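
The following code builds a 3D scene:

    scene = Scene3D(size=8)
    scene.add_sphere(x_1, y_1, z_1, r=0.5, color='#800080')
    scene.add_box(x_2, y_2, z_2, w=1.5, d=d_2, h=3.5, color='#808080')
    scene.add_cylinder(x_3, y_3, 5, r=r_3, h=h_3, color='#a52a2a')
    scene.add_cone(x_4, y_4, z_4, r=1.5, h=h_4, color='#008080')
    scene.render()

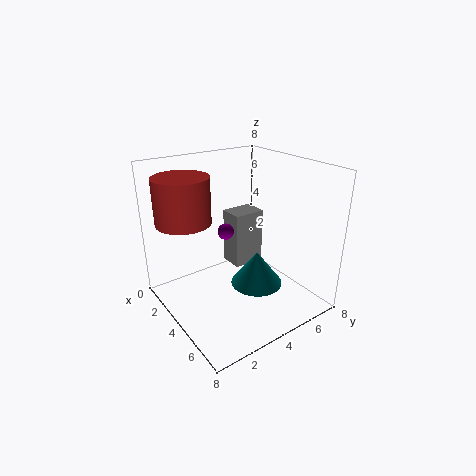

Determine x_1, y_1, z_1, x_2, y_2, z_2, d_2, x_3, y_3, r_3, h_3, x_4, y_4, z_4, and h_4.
x_1 = 2
y_1 = 4.5
z_1 = 3.5
x_2 = 1
y_2 = 5
z_2 = 1
d_2 = 2
x_3 = 2.5
y_3 = 1.5
r_3 = 1.5
h_3 = 2.5
x_4 = 4.5
y_4 = 5
z_4 = 1
h_4 = 2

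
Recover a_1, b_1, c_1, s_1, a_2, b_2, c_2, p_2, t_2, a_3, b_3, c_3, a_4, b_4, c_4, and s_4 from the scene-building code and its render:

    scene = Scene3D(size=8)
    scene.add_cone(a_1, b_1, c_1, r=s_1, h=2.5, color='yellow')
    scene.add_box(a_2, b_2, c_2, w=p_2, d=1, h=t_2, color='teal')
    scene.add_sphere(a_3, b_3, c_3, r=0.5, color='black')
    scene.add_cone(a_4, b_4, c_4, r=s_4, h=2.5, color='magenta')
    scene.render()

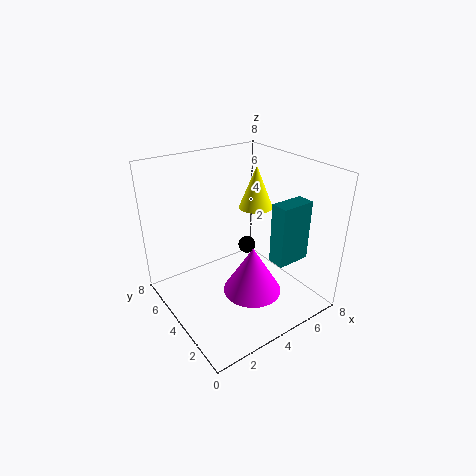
a_1 = 6
b_1 = 5
c_1 = 5
s_1 = 1
a_2 = 5.5
b_2 = 2
c_2 = 2.5
p_2 = 2
t_2 = 3.5
a_3 = 5
b_3 = 4.5
c_3 = 3
a_4 = 3.5
b_4 = 2
c_4 = 2
s_4 = 1.5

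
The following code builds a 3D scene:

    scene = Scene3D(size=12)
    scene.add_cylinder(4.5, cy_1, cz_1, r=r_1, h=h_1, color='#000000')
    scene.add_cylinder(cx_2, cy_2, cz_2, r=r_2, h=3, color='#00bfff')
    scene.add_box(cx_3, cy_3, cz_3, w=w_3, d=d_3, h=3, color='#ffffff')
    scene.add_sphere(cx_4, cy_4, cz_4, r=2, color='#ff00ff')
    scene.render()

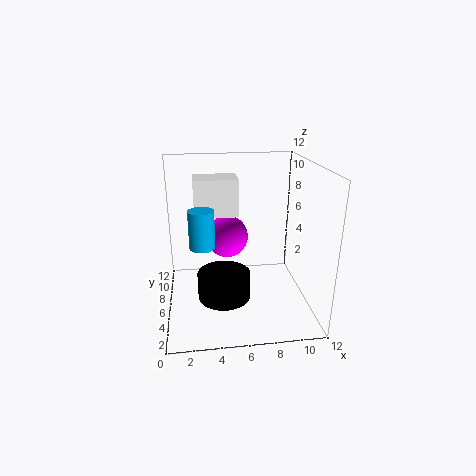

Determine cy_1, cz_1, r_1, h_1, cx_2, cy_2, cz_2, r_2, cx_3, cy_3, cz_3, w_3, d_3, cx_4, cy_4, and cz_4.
cy_1 = 3; cz_1 = 2.5; r_1 = 2; h_1 = 2; cx_2 = 3; cy_2 = 4.5; cz_2 = 6; r_2 = 1; cx_3 = 2.5; cy_3 = 5.5; cz_3 = 8; w_3 = 3.5; d_3 = 2.5; cx_4 = 5.5; cy_4 = 10; cz_4 = 4.5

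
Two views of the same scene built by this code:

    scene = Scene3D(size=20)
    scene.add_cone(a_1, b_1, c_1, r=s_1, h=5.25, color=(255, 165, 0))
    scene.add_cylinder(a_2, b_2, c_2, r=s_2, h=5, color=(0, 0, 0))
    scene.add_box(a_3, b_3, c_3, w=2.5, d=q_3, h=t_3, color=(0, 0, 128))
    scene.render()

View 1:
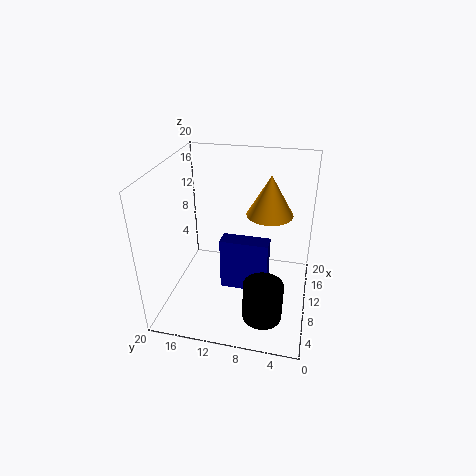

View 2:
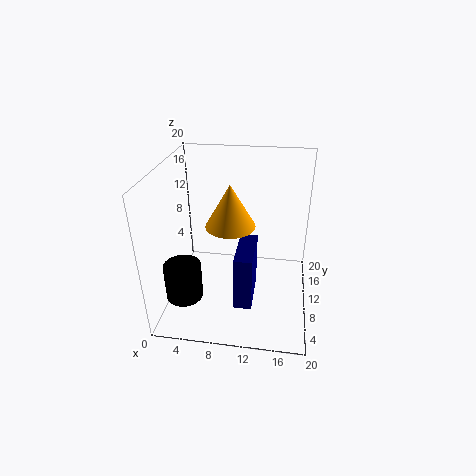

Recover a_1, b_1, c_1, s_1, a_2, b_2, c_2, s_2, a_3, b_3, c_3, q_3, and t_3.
a_1 = 9.75
b_1 = 5.75
c_1 = 14.25
s_1 = 3
a_2 = 3.25
b_2 = 5.25
c_2 = 3
s_2 = 2.5
a_3 = 10
b_3 = 5.75
c_3 = 1
q_3 = 7
t_3 = 8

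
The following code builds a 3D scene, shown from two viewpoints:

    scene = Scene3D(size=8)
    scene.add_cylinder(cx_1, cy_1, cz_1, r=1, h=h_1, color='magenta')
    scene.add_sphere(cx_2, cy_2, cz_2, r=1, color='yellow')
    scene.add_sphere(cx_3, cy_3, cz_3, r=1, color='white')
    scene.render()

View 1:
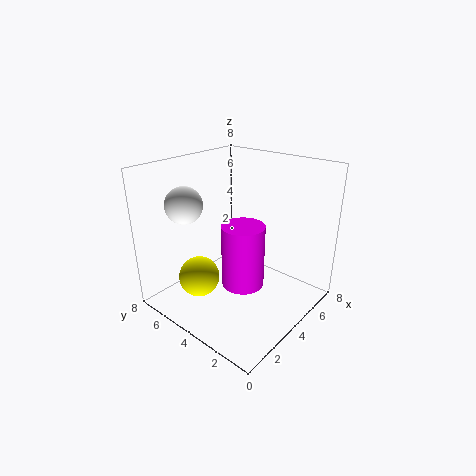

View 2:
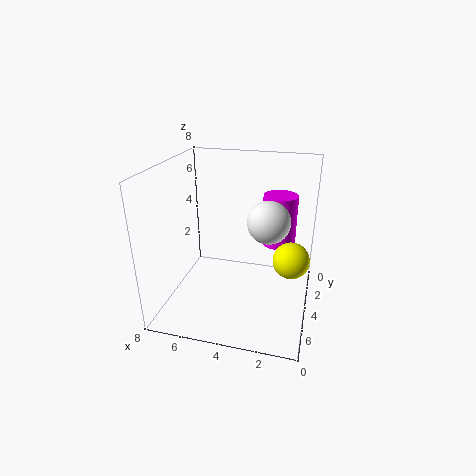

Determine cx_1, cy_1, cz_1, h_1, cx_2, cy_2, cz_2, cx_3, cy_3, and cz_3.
cx_1 = 2, cy_1 = 2, cz_1 = 3, h_1 = 3, cx_2 = 1, cy_2 = 4, cz_2 = 3, cx_3 = 2, cy_3 = 6, cz_3 = 6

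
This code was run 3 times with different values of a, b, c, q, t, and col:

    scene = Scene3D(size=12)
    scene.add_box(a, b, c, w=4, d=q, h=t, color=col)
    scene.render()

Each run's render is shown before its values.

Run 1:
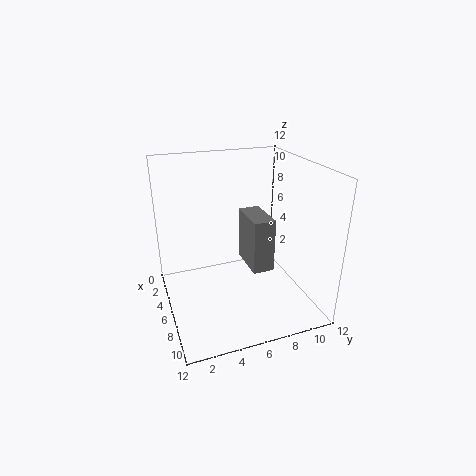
a = 1.5; b = 7.75; c = 1.75; q = 2; t = 5; col = 'gray'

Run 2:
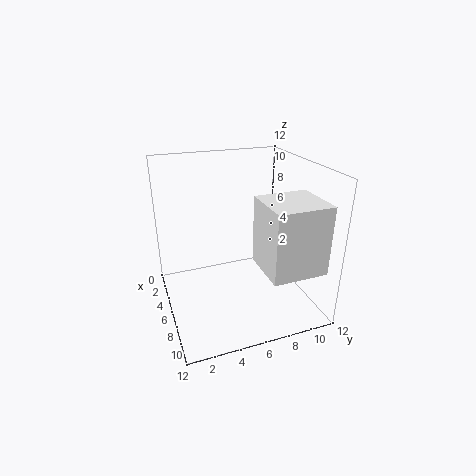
a = 8; b = 6.5; c = 5; q = 4.25; t = 5.25; col = 'white'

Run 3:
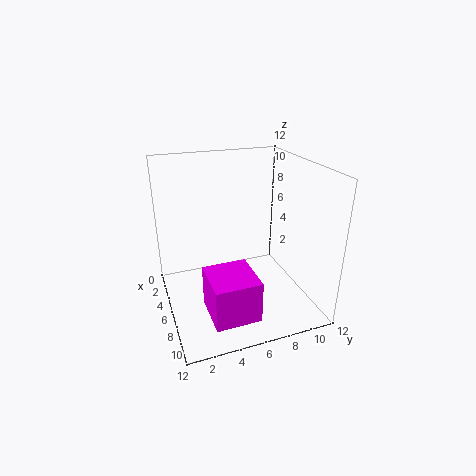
a = 6.25; b = 2.75; c = 0.5; q = 3.75; t = 3.5; col = 'magenta'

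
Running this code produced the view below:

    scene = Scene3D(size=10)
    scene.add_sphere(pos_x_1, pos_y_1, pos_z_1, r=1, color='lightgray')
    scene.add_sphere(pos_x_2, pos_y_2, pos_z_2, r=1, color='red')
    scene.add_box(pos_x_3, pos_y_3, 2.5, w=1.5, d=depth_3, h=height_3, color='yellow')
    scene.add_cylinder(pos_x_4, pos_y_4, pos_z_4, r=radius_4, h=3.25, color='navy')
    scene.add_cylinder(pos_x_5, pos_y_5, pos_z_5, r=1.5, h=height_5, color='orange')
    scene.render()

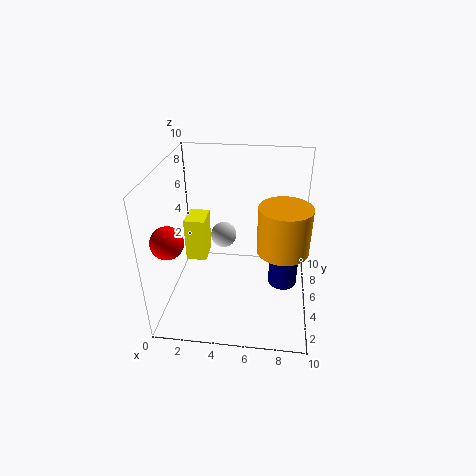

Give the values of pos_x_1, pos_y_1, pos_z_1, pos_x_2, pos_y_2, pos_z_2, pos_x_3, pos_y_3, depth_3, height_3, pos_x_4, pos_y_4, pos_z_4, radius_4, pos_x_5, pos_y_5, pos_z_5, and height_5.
pos_x_1 = 3.5
pos_y_1 = 7.75
pos_z_1 = 3.5
pos_x_2 = 1.25
pos_y_2 = 1.5
pos_z_2 = 6.5
pos_x_3 = 1
pos_y_3 = 5.5
depth_3 = 2
height_3 = 3.25
pos_x_4 = 8.25
pos_y_4 = 4.75
pos_z_4 = 1.75
radius_4 = 1
pos_x_5 = 8
pos_y_5 = 2
pos_z_5 = 6.25
height_5 = 2.75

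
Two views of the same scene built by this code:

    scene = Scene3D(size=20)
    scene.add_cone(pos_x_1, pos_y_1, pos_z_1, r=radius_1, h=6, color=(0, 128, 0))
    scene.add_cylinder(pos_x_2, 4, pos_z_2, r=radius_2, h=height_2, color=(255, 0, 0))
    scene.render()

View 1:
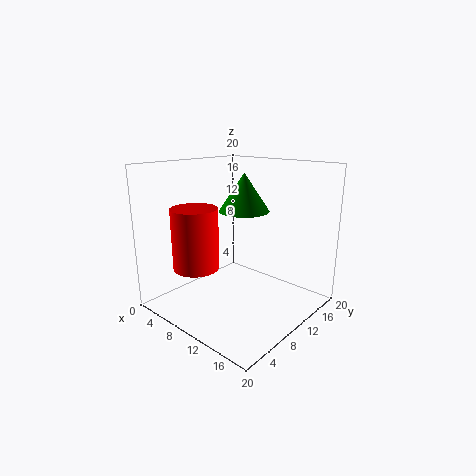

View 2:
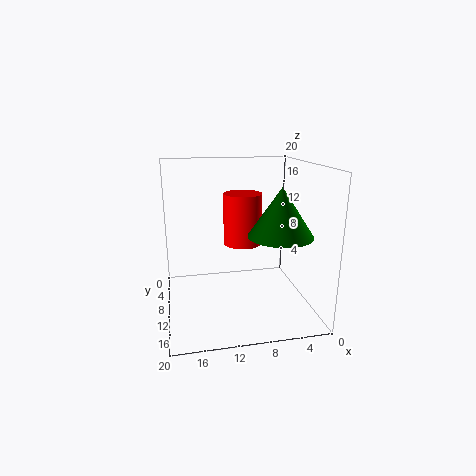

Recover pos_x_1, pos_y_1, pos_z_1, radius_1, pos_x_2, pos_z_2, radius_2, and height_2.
pos_x_1 = 6
pos_y_1 = 16
pos_z_1 = 12
radius_1 = 4
pos_x_2 = 8
pos_z_2 = 7
radius_2 = 3
height_2 = 8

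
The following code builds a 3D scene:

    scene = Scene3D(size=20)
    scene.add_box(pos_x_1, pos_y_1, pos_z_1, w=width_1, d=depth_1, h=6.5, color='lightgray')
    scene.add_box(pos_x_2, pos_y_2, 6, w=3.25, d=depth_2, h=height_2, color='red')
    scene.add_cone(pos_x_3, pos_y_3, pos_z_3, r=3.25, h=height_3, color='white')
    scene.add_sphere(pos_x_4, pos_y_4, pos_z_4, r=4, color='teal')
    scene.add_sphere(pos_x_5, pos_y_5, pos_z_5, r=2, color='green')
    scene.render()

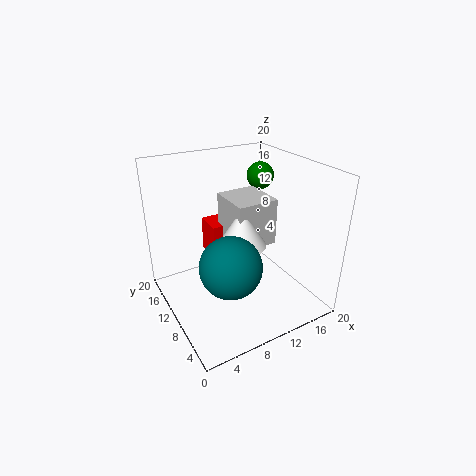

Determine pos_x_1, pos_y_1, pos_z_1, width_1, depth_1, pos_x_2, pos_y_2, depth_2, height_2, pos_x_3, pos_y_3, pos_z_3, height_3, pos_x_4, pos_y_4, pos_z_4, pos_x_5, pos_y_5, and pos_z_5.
pos_x_1 = 9; pos_y_1 = 7.75; pos_z_1 = 9; width_1 = 5.75; depth_1 = 6.25; pos_x_2 = 7.5; pos_y_2 = 12.5; depth_2 = 4; height_2 = 5; pos_x_3 = 9.75; pos_y_3 = 8.5; pos_z_3 = 9.75; height_3 = 5.25; pos_x_4 = 6.5; pos_y_4 = 5.75; pos_z_4 = 8.75; pos_x_5 = 16.25; pos_y_5 = 14.25; pos_z_5 = 16.75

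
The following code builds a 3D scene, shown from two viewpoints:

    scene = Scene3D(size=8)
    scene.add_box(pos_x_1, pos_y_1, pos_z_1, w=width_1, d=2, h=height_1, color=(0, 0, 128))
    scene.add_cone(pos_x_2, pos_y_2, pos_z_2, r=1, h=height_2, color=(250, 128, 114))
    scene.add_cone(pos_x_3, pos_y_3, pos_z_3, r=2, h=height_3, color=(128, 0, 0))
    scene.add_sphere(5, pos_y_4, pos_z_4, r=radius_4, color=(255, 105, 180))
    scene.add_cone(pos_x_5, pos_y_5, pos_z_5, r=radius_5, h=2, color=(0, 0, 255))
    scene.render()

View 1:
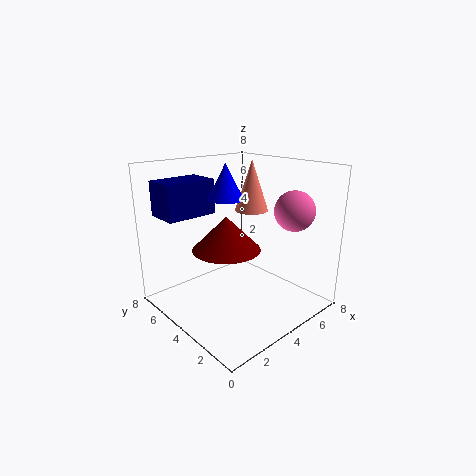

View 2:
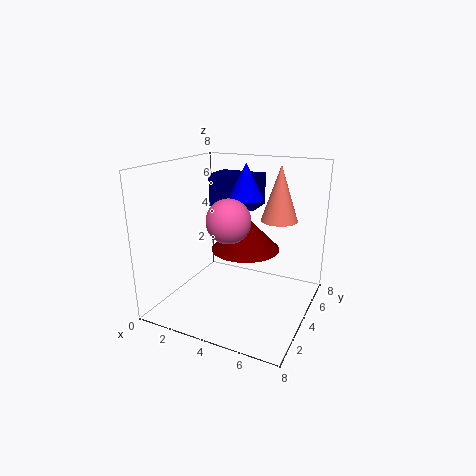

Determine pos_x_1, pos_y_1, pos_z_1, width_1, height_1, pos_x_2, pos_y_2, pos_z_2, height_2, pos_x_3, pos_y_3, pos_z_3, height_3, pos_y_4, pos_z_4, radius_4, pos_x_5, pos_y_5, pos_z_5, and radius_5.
pos_x_1 = 1
pos_y_1 = 6
pos_z_1 = 5
width_1 = 3
height_1 = 2
pos_x_2 = 6
pos_y_2 = 5
pos_z_2 = 5
height_2 = 3
pos_x_3 = 4
pos_y_3 = 5
pos_z_3 = 3
height_3 = 2
pos_y_4 = 1
pos_z_4 = 6
radius_4 = 1
pos_x_5 = 4
pos_y_5 = 5
pos_z_5 = 6
radius_5 = 1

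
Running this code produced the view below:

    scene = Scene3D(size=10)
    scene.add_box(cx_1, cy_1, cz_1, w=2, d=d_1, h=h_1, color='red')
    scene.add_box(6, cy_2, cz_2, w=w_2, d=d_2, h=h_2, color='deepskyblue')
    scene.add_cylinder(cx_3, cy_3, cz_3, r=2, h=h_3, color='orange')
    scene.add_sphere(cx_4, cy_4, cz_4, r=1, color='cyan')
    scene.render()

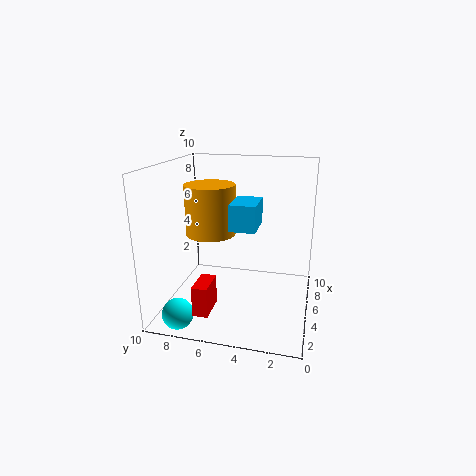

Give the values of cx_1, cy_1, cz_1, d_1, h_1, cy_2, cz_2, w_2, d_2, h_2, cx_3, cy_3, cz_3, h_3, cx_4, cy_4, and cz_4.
cx_1 = 1; cy_1 = 6; cz_1 = 1; d_1 = 1; h_1 = 2; cy_2 = 4; cz_2 = 5; w_2 = 3; d_2 = 2; h_2 = 2; cx_3 = 8; cy_3 = 8; cz_3 = 4; h_3 = 4; cx_4 = 1; cy_4 = 8; cz_4 = 1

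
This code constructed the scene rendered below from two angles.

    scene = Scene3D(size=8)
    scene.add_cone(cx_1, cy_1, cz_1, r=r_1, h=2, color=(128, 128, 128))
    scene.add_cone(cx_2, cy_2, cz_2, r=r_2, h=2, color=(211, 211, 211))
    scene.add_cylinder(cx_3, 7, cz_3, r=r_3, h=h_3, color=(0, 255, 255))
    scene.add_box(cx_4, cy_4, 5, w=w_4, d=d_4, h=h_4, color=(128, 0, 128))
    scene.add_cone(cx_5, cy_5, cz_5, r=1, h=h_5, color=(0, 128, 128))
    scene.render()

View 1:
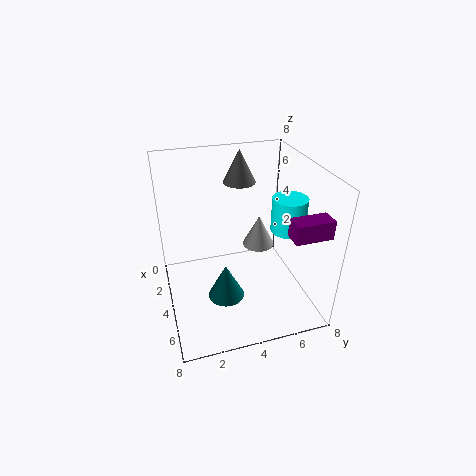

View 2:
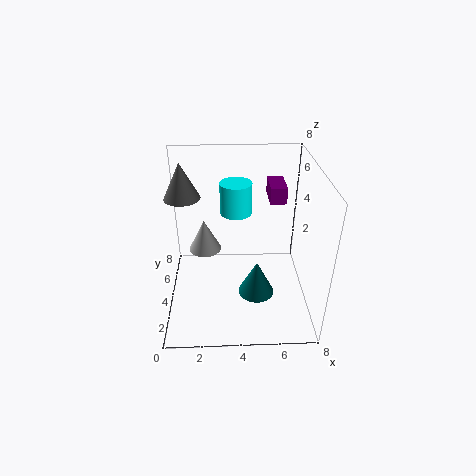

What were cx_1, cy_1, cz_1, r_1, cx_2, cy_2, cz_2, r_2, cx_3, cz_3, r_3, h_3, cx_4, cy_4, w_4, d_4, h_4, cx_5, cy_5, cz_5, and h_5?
cx_1 = 1
cy_1 = 5
cz_1 = 6
r_1 = 1
cx_2 = 2
cy_2 = 6
cz_2 = 2
r_2 = 1
cx_3 = 4
cz_3 = 4
r_3 = 1
h_3 = 2
cx_4 = 6
cy_4 = 6
w_4 = 1
d_4 = 2
h_4 = 1
cx_5 = 5
cy_5 = 3
cz_5 = 1
h_5 = 2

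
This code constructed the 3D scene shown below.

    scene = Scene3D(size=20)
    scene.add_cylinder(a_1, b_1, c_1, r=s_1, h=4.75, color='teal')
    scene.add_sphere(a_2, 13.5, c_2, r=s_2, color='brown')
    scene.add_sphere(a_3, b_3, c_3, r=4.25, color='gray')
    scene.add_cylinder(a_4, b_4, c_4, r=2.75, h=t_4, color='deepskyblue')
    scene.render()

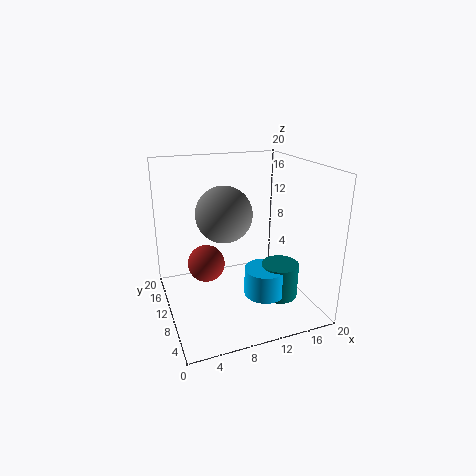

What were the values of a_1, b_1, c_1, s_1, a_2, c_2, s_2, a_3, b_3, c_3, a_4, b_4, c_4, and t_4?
a_1 = 14.5
b_1 = 5.75
c_1 = 2.5
s_1 = 2.5
a_2 = 6.25
c_2 = 5
s_2 = 2.75
a_3 = 9.5
b_3 = 14.5
c_3 = 12
a_4 = 12.25
b_4 = 5.75
c_4 = 3.25
t_4 = 3.75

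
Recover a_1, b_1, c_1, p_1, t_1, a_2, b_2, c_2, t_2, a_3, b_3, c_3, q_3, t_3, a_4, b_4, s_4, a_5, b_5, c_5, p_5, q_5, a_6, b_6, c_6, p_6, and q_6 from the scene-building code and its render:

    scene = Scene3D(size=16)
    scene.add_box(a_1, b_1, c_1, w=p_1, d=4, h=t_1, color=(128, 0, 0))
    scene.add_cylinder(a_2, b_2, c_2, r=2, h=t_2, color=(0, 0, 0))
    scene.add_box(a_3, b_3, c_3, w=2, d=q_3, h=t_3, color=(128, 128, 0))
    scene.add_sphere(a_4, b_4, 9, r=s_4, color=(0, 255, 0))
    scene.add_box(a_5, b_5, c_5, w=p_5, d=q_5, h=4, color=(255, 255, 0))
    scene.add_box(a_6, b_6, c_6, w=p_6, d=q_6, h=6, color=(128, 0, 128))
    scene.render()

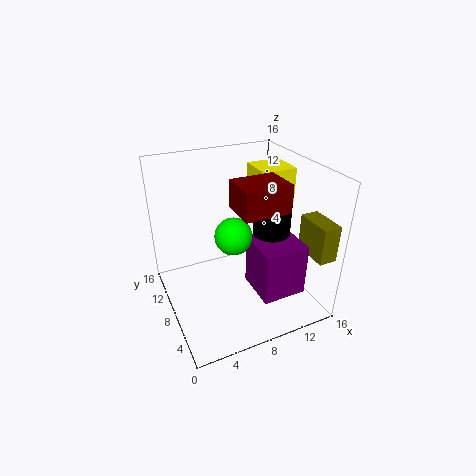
a_1 = 7
b_1 = 4
c_1 = 12
p_1 = 5
t_1 = 3
a_2 = 11
b_2 = 6
c_2 = 9
t_2 = 5
a_3 = 14
b_3 = 1
c_3 = 7
q_3 = 4
t_3 = 4
a_4 = 7
b_4 = 7
s_4 = 2
a_5 = 11
b_5 = 8
c_5 = 11
p_5 = 4
q_5 = 4
a_6 = 9
b_6 = 3
c_6 = 2
p_6 = 5
q_6 = 5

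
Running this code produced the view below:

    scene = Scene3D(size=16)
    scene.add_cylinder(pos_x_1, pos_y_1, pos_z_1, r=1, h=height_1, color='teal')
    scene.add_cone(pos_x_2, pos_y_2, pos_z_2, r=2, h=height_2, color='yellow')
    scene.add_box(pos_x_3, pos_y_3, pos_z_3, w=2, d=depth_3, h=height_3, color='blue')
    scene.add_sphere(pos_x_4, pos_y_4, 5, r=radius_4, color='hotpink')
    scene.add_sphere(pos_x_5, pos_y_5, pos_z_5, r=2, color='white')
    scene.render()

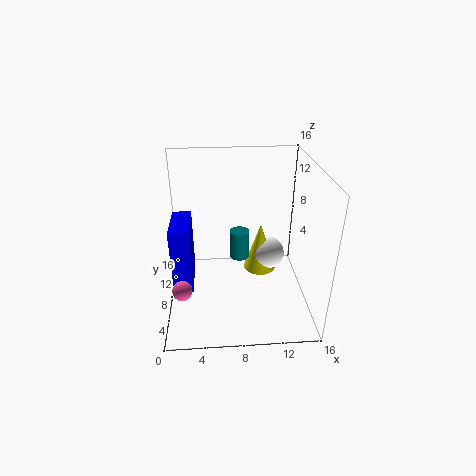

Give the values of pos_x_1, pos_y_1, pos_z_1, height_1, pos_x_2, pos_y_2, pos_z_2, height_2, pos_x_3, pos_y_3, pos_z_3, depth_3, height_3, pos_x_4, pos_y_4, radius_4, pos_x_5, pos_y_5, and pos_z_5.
pos_x_1 = 8
pos_y_1 = 6
pos_z_1 = 7
height_1 = 3
pos_x_2 = 11
pos_y_2 = 11
pos_z_2 = 2
height_2 = 6
pos_x_3 = 1
pos_y_3 = 4
pos_z_3 = 4
depth_3 = 5
height_3 = 7
pos_x_4 = 2
pos_y_4 = 3
radius_4 = 1
pos_x_5 = 12
pos_y_5 = 11
pos_z_5 = 4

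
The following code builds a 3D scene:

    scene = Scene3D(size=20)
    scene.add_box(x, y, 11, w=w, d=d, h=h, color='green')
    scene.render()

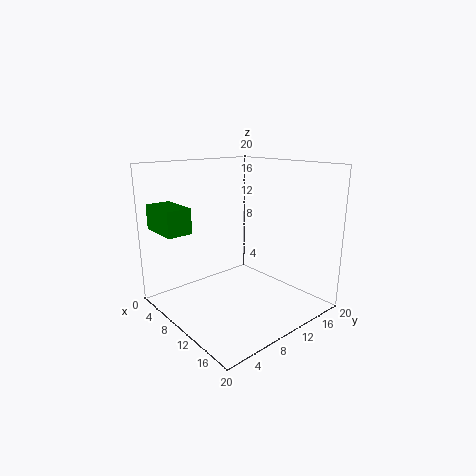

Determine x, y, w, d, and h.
x = 1
y = 1
w = 6
d = 3.5
h = 3.5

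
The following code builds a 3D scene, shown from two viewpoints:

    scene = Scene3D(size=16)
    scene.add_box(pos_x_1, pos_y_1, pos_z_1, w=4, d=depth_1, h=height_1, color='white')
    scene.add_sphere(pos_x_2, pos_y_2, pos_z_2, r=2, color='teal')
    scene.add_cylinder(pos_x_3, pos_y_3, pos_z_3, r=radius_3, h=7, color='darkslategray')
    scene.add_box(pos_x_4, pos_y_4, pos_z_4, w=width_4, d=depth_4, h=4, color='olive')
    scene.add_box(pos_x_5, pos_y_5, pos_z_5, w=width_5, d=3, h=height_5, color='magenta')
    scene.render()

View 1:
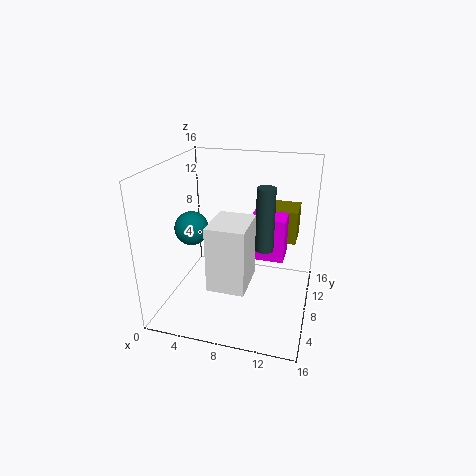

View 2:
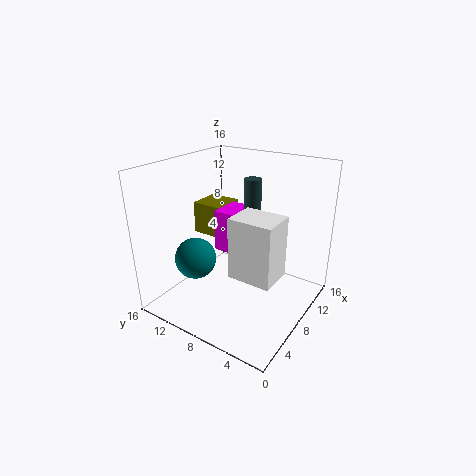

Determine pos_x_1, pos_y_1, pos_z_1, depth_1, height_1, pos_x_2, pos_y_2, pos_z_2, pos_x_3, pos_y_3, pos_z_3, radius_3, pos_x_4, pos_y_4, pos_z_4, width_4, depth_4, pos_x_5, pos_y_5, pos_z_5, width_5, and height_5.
pos_x_1 = 6; pos_y_1 = 3; pos_z_1 = 4; depth_1 = 5; height_1 = 7; pos_x_2 = 2; pos_y_2 = 9; pos_z_2 = 8; pos_x_3 = 11; pos_y_3 = 8; pos_z_3 = 7; radius_3 = 1; pos_x_4 = 10; pos_y_4 = 12; pos_z_4 = 6; width_4 = 4; depth_4 = 4; pos_x_5 = 9; pos_y_5 = 9; pos_z_5 = 5; width_5 = 4; height_5 = 5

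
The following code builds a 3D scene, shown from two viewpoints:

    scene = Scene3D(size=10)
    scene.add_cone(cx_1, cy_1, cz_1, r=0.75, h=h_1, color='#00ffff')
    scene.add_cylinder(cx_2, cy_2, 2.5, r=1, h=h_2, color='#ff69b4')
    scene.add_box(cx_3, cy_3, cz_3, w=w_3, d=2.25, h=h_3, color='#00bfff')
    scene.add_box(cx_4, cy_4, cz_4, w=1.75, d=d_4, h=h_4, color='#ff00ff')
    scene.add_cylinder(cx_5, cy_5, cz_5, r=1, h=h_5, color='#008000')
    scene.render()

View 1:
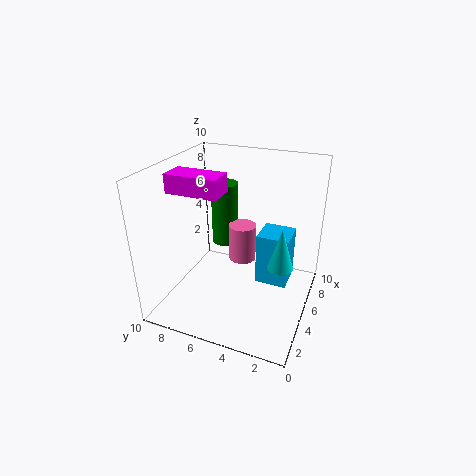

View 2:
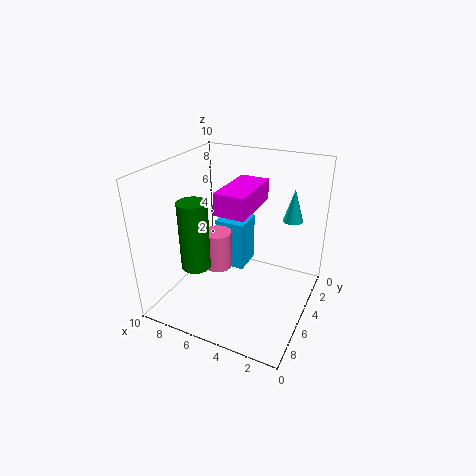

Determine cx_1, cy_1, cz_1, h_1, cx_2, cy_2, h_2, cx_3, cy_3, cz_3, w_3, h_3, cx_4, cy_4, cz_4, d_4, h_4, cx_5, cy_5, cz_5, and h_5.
cx_1 = 2.25, cy_1 = 1.25, cz_1 = 5.25, h_1 = 2.5, cx_2 = 6.5, cy_2 = 5.25, h_2 = 2.75, cx_3 = 5.25, cy_3 = 1.5, cz_3 = 1.5, w_3 = 2.25, h_3 = 3.75, cx_4 = 2.75, cy_4 = 5.5, cz_4 = 8.5, d_4 = 3.5, h_4 = 1.25, cx_5 = 7.25, cy_5 = 7, cz_5 = 3.25, h_5 = 4.75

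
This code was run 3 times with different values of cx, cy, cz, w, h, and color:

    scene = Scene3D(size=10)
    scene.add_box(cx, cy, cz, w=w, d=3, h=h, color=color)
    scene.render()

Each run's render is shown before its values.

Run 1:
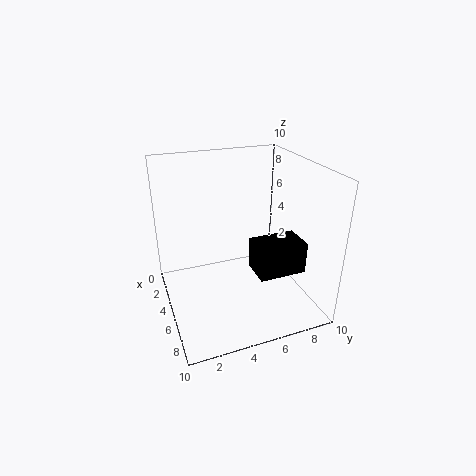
cx = 7, cy = 5, cz = 4, w = 2, h = 2, color = 'black'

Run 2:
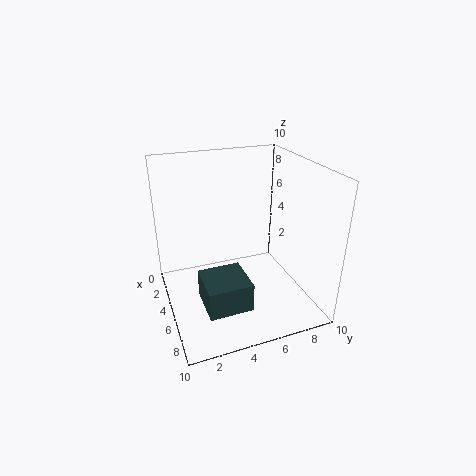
cx = 5, cy = 2, cz = 1, w = 3, h = 2, color = 'darkslategray'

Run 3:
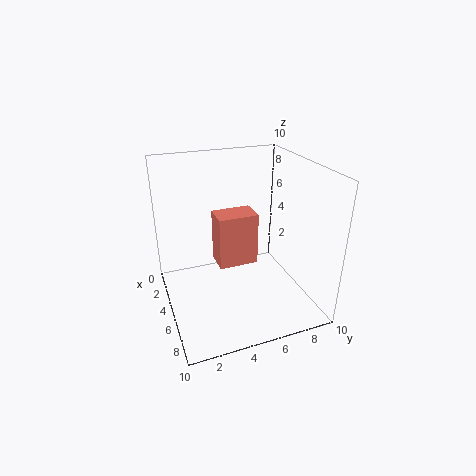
cx = 2, cy = 4, cz = 2, w = 2, h = 4, color = 'salmon'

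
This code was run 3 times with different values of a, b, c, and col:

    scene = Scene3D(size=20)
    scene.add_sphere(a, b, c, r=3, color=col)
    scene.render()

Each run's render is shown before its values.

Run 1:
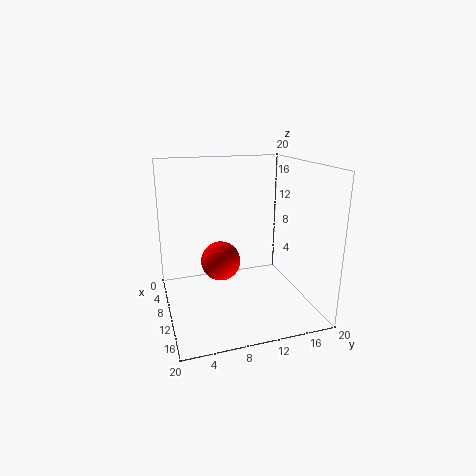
a = 6, b = 8.5, c = 5, col = 'red'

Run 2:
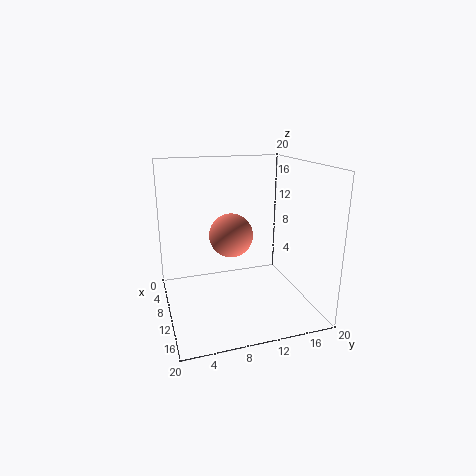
a = 10, b = 9, c = 10.5, col = 'salmon'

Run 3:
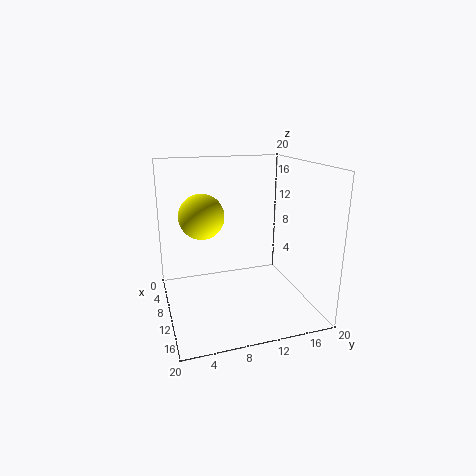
a = 10, b = 5, c = 13.5, col = 'yellow'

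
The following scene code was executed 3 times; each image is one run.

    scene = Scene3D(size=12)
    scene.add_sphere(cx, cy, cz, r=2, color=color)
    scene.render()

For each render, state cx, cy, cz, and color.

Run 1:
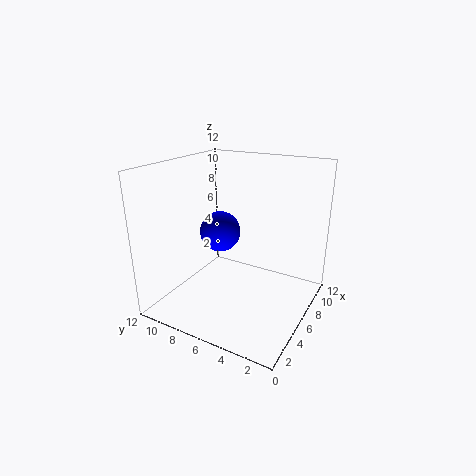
cx = 9.5; cy = 10; cz = 4.5; color = 'blue'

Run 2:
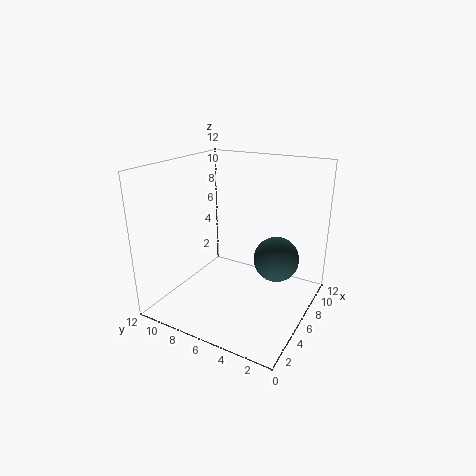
cx = 8.5; cy = 3.5; cz = 3.5; color = 'darkslategray'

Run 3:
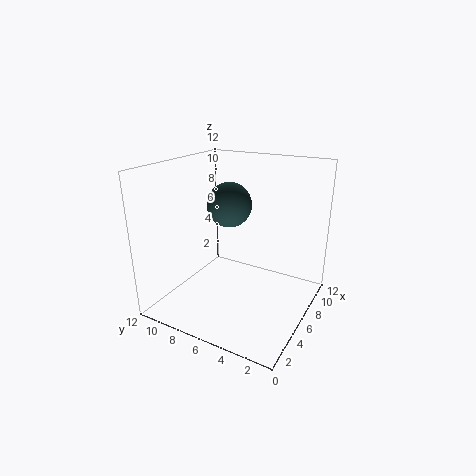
cx = 8; cy = 8; cz = 8; color = 'darkslategray'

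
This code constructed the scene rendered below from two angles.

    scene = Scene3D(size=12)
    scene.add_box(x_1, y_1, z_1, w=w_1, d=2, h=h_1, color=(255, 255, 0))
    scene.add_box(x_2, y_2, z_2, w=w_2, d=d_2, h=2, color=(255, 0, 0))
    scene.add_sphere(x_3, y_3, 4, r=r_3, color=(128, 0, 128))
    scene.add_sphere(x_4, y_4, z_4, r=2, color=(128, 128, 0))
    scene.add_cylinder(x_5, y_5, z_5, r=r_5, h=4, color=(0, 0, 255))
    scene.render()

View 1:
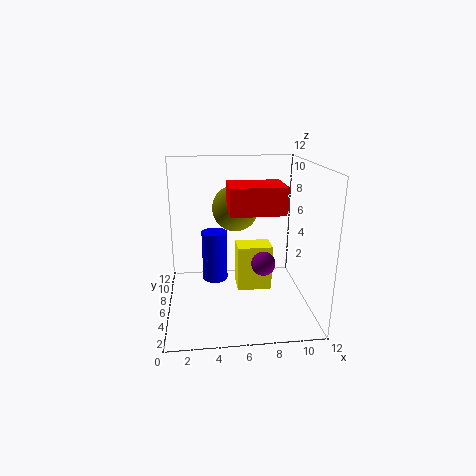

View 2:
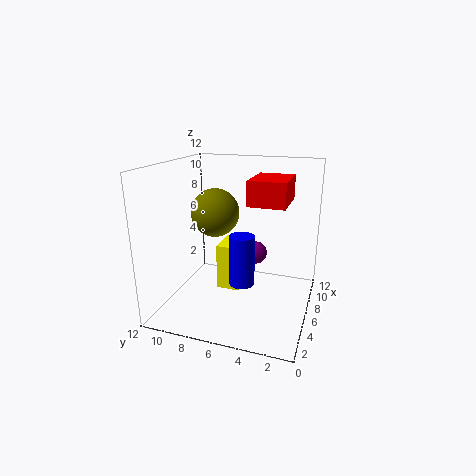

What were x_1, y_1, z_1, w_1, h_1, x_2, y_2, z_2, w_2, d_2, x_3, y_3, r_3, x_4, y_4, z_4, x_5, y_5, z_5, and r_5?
x_1 = 6, y_1 = 6, z_1 = 1, w_1 = 3, h_1 = 4, x_2 = 5, y_2 = 2, z_2 = 9, w_2 = 4, d_2 = 3, x_3 = 8, y_3 = 5, r_3 = 1, x_4 = 6, y_4 = 8, z_4 = 8, x_5 = 4, y_5 = 5, z_5 = 3, r_5 = 1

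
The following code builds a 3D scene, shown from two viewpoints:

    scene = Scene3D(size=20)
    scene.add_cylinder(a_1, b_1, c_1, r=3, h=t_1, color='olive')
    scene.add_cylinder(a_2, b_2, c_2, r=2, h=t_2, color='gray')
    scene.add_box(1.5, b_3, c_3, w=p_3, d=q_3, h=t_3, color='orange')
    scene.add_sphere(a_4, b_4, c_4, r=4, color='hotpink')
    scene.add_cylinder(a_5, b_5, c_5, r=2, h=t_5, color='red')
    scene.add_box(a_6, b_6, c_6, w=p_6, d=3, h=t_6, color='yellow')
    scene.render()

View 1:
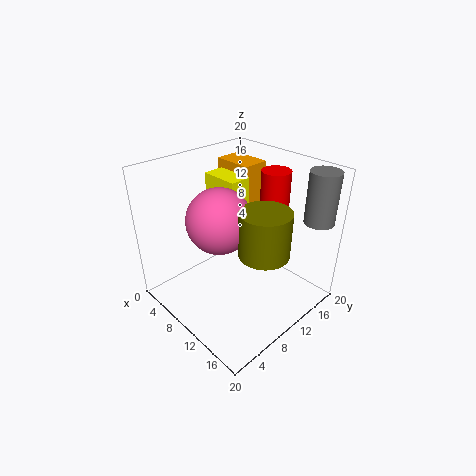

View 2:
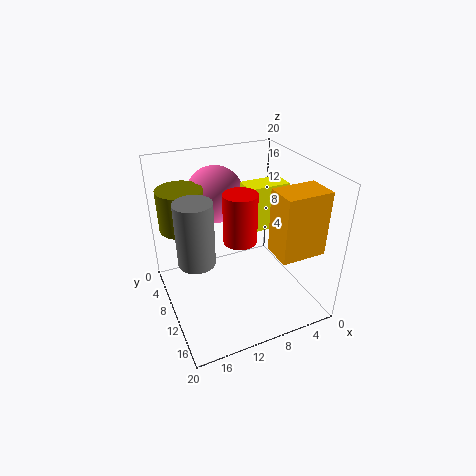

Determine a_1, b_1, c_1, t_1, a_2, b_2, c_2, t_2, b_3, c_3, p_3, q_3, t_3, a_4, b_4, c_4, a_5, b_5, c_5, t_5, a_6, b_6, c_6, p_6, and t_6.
a_1 = 17
b_1 = 7.5
c_1 = 12
t_1 = 5.5
a_2 = 18
b_2 = 17
c_2 = 13
t_2 = 7
b_3 = 14
c_3 = 10
p_3 = 6
q_3 = 4
t_3 = 8.5
a_4 = 11.5
b_4 = 5.5
c_4 = 15
a_5 = 12
b_5 = 15
c_5 = 13
t_5 = 6
a_6 = 4
b_6 = 9.5
c_6 = 12
p_6 = 5.5
t_6 = 6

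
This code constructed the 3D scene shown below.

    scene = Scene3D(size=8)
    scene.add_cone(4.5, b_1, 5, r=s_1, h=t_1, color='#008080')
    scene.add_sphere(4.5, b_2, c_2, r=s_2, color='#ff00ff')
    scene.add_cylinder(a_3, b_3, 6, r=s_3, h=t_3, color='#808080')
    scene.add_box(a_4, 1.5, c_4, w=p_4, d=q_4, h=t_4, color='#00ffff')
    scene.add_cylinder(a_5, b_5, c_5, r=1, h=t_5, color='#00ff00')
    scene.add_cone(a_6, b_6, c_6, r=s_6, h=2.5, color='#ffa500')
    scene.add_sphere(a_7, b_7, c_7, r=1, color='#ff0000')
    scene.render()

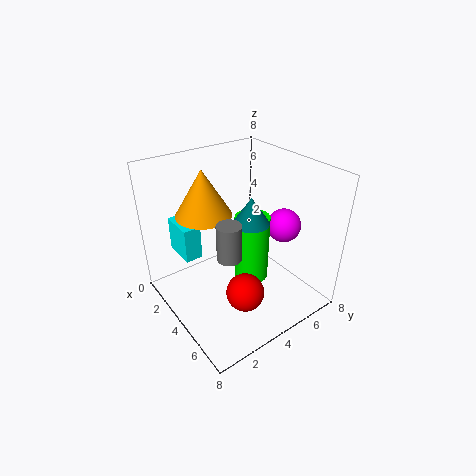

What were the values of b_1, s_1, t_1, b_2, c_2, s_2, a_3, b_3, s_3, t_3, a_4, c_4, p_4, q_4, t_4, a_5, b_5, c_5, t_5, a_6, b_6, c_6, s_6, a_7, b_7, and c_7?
b_1 = 4.5; s_1 = 1; t_1 = 1.5; b_2 = 7; c_2 = 4; s_2 = 1; a_3 = 7.5; b_3 = 1; s_3 = 0.5; t_3 = 1.5; a_4 = 0.5; c_4 = 2.5; p_4 = 2; q_4 = 1; t_4 = 2; a_5 = 4; b_5 = 5; c_5 = 1; t_5 = 4; a_6 = 3; b_6 = 2.5; c_6 = 5.5; s_6 = 1.5; a_7 = 6; b_7 = 3; c_7 = 2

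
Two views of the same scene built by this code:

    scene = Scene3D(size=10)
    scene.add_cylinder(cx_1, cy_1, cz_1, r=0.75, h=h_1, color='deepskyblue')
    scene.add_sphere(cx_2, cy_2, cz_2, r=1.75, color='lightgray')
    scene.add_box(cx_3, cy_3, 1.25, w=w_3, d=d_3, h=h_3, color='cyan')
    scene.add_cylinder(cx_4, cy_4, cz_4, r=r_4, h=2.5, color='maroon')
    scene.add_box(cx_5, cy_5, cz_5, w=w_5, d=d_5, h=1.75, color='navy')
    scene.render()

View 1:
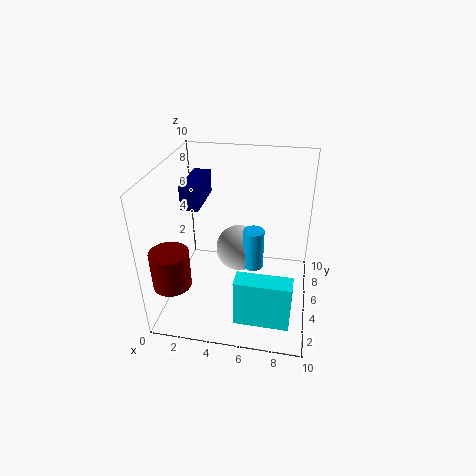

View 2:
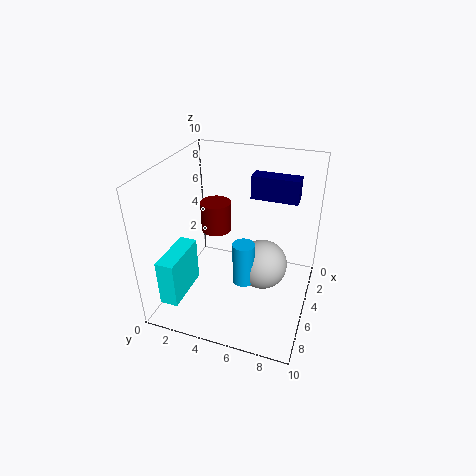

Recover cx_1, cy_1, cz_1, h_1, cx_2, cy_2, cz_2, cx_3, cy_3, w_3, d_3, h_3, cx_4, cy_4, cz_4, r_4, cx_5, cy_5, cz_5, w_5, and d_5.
cx_1 = 6
cy_1 = 5.75
cz_1 = 2.25
h_1 = 3
cx_2 = 4.75
cy_2 = 6.75
cz_2 = 3
cx_3 = 5.5
cy_3 = 0.75
w_3 = 3.5
d_3 = 1.25
h_3 = 3.25
cx_4 = 1.25
cy_4 = 1.75
cz_4 = 3
r_4 = 1.25
cx_5 = 1
cy_5 = 5
cz_5 = 6.75
w_5 = 1.25
d_5 = 3.5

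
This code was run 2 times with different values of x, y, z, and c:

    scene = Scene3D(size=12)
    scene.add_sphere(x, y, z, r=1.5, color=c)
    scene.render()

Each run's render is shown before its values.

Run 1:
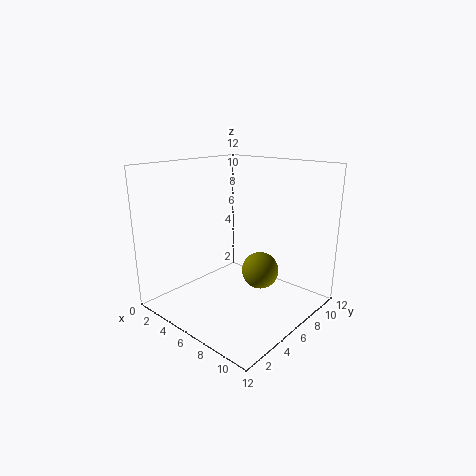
x = 8
y = 6.5
z = 3.5
c = 'olive'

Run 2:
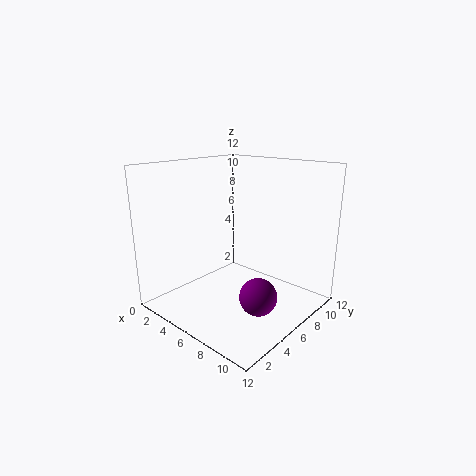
x = 9
y = 5
z = 2
c = 'purple'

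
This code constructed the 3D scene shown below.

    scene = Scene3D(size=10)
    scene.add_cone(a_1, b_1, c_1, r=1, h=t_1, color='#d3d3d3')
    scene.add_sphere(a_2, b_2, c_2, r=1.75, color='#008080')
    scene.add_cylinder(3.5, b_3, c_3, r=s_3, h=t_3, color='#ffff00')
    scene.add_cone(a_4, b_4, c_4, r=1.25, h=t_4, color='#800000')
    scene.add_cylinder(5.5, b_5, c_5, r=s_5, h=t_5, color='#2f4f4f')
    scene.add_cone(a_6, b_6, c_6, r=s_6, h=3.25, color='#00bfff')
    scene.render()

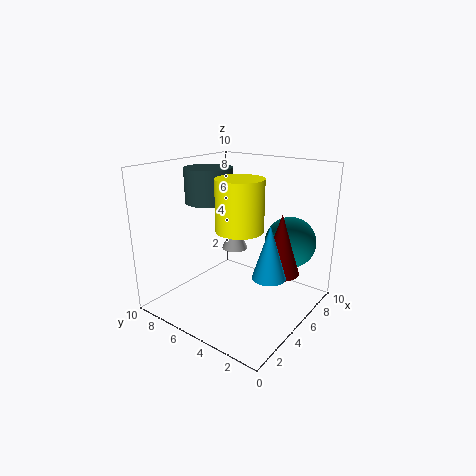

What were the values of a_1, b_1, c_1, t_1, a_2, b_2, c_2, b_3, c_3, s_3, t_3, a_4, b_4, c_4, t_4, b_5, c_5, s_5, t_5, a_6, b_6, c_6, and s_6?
a_1 = 7.25; b_1 = 7; c_1 = 3; t_1 = 2.5; a_2 = 7; b_2 = 2; c_2 = 4.75; b_3 = 3.75; c_3 = 6.25; s_3 = 1.5; t_3 = 3.25; a_4 = 5.25; b_4 = 1.75; c_4 = 3.25; t_4 = 4; b_5 = 8; c_5 = 7; s_5 = 1.75; t_5 = 2.5; a_6 = 3; b_6 = 1.25; c_6 = 4; s_6 = 1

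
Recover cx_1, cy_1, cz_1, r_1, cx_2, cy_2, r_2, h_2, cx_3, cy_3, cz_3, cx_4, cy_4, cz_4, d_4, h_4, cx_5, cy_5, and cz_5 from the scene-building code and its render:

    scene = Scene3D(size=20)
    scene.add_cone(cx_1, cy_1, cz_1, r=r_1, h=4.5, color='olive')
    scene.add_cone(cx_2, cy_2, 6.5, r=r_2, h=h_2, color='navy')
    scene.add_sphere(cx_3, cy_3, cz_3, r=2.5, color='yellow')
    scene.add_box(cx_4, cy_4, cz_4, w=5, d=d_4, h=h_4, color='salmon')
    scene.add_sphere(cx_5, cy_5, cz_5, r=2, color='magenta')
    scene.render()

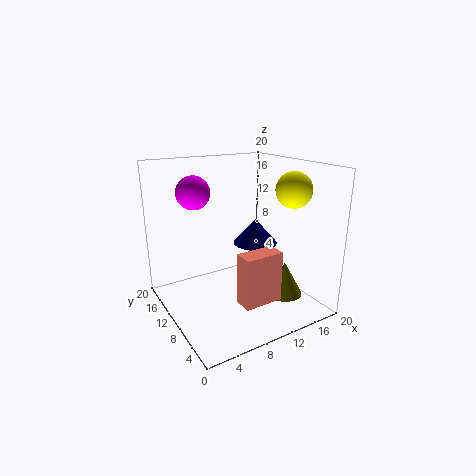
cx_1 = 14, cy_1 = 4.5, cz_1 = 3, r_1 = 2.5, cx_2 = 16, cy_2 = 14.5, r_2 = 3.5, h_2 = 4, cx_3 = 17, cy_3 = 7, cz_3 = 16.5, cx_4 = 6.5, cy_4 = 2, cz_4 = 4, d_4 = 2.5, h_4 = 6.5, cx_5 = 3, cy_5 = 8.5, cz_5 = 17.5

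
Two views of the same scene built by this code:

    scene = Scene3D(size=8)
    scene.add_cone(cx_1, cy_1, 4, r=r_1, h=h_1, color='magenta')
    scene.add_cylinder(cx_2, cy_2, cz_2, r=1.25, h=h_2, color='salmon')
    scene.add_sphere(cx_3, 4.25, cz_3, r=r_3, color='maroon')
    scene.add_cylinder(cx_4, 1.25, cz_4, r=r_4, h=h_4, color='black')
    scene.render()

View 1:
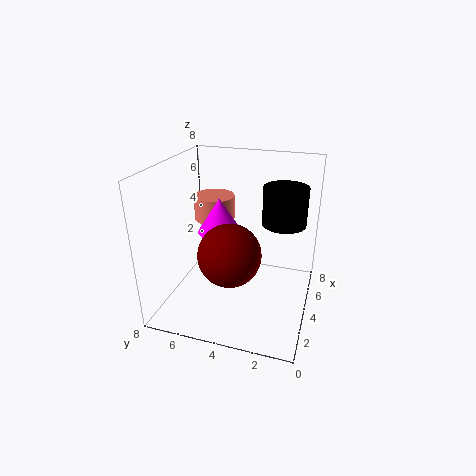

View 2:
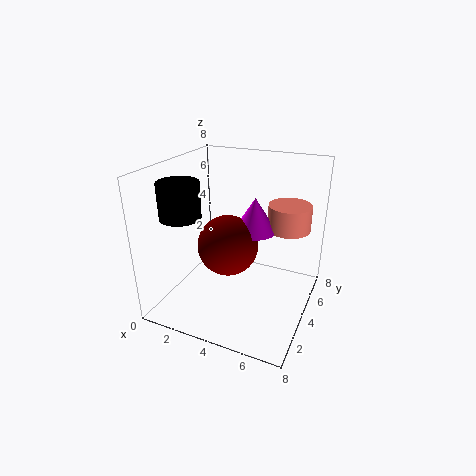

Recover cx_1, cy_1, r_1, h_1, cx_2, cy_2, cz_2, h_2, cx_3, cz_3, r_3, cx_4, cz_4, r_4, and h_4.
cx_1 = 4.5; cy_1 = 5.25; r_1 = 1.25; h_1 = 2; cx_2 = 6.25; cy_2 = 6.25; cz_2 = 4; h_2 = 1.5; cx_3 = 3.25; cz_3 = 3.25; r_3 = 1.75; cx_4 = 2.25; cz_4 = 6; r_4 = 1; h_4 = 1.75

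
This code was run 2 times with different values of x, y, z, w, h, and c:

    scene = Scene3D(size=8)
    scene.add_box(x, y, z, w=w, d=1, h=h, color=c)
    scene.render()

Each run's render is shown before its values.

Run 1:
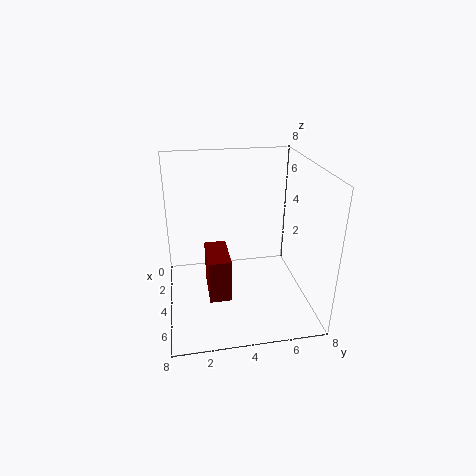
x = 6
y = 2
z = 3
w = 2
h = 2
c = 'maroon'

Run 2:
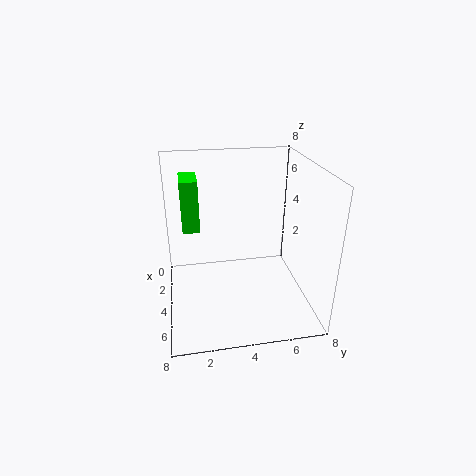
x = 1
y = 1
z = 4
w = 2
h = 3
c = 'lime'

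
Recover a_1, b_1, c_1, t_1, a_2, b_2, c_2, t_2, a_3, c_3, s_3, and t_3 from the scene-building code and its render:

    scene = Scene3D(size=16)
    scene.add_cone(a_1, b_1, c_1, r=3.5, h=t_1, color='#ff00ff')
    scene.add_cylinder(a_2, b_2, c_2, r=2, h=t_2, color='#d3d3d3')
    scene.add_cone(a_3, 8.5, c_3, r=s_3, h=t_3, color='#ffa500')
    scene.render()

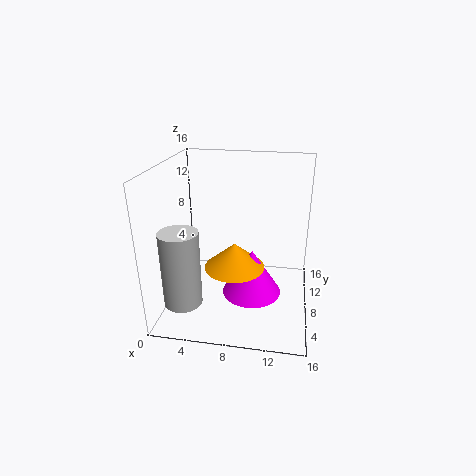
a_1 = 9.5
b_1 = 9
c_1 = 0.5
t_1 = 5.5
a_2 = 3
b_2 = 3
c_2 = 2.5
t_2 = 8
a_3 = 7.5
c_3 = 4
s_3 = 3.5
t_3 = 3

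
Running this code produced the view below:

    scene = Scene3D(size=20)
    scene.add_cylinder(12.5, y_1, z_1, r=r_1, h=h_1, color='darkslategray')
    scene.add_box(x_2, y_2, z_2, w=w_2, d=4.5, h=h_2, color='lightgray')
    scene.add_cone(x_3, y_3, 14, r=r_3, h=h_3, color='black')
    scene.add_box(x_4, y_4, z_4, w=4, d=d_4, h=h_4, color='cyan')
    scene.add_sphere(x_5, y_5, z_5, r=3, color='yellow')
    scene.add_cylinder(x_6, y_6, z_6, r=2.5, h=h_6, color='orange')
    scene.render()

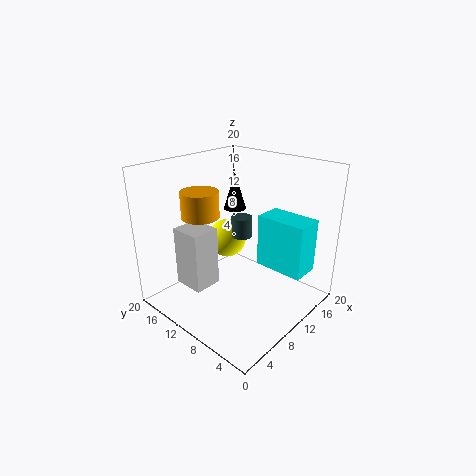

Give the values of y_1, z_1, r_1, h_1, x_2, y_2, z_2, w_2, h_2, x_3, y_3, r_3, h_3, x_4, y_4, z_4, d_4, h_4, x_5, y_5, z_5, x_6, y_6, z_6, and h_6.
y_1 = 11.5, z_1 = 9, r_1 = 1.5, h_1 = 3, x_2 = 4, y_2 = 12, z_2 = 3, w_2 = 4, h_2 = 8.5, x_3 = 10.5, y_3 = 11, r_3 = 1.5, h_3 = 5, x_4 = 12.5, y_4 = 1.5, z_4 = 5.5, d_4 = 7, h_4 = 7.5, x_5 = 13.5, y_5 = 15.5, z_5 = 7, x_6 = 6, y_6 = 13, z_6 = 13.5, h_6 = 3.5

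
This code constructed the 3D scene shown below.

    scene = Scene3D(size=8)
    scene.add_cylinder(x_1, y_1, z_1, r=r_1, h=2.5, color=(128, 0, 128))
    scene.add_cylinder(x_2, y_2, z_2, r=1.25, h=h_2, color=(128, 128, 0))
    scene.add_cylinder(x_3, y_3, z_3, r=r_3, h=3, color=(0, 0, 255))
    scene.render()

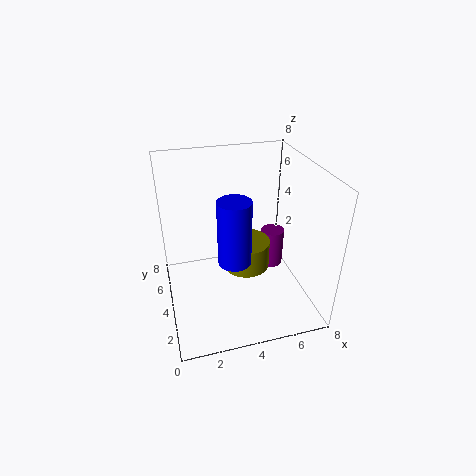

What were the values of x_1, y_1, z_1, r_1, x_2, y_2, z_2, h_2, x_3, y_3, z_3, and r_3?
x_1 = 7; y_1 = 6.25; z_1 = 0.25; r_1 = 0.75; x_2 = 4.25; y_2 = 3.25; z_2 = 2.75; h_2 = 1.5; x_3 = 3; y_3 = 1; z_3 = 4.75; r_3 = 0.75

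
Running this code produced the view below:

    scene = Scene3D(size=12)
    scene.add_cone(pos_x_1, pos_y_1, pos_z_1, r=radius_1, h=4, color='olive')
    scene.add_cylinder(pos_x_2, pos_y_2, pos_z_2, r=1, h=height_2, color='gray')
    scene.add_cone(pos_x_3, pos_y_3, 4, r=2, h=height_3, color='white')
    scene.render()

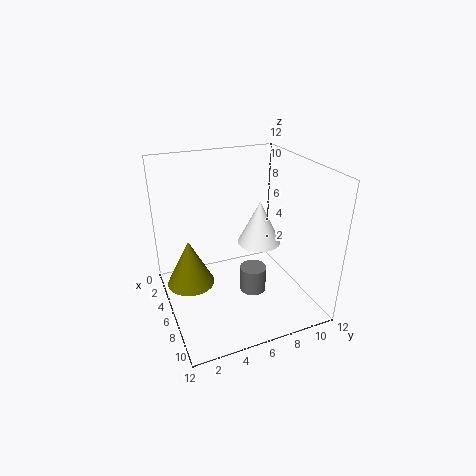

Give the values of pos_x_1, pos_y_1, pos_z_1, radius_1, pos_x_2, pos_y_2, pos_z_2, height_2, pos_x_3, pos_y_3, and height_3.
pos_x_1 = 5, pos_y_1 = 2, pos_z_1 = 2, radius_1 = 2, pos_x_2 = 9, pos_y_2 = 6, pos_z_2 = 3, height_2 = 2, pos_x_3 = 4, pos_y_3 = 9, height_3 = 4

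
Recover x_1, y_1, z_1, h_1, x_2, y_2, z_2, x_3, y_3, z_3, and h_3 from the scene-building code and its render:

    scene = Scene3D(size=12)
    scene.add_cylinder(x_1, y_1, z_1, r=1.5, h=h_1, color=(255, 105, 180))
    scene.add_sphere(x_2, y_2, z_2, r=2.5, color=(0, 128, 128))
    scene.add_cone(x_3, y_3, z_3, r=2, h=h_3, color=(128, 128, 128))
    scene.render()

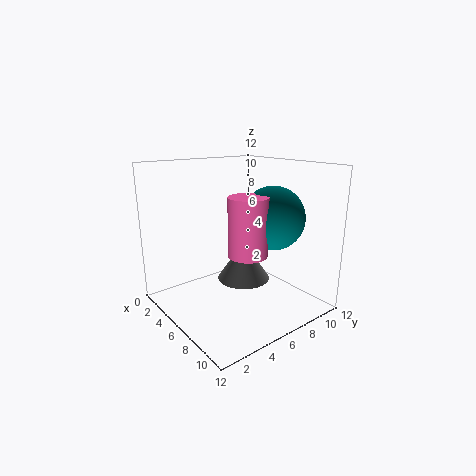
x_1 = 8.5, y_1 = 5, z_1 = 5.5, h_1 = 4.5, x_2 = 8.5, y_2 = 7.5, z_2 = 8, x_3 = 8, y_3 = 5, z_3 = 3.5, h_3 = 3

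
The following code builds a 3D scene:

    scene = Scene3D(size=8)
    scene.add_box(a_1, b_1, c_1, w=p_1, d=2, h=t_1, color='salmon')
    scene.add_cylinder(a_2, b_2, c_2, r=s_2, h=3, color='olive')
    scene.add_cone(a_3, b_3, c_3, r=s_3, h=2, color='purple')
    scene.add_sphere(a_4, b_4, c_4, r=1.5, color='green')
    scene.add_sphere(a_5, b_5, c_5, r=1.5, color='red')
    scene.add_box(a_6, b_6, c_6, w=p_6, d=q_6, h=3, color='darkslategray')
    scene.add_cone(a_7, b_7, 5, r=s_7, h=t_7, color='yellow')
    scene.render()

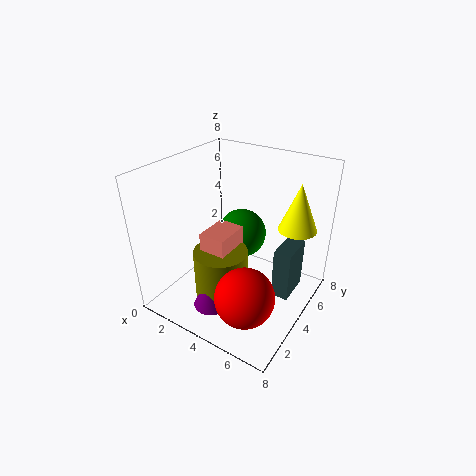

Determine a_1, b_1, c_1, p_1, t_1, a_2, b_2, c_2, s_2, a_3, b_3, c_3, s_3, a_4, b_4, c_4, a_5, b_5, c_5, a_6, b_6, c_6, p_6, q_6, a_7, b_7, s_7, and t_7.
a_1 = 2.5
b_1 = 2.5
c_1 = 3
p_1 = 1.5
t_1 = 1.5
a_2 = 3.5
b_2 = 3
c_2 = 0.5
s_2 = 1.5
a_3 = 3.5
b_3 = 2
c_3 = 0.5
s_3 = 1
a_4 = 3
b_4 = 6
c_4 = 3
a_5 = 6
b_5 = 1.5
c_5 = 2.5
a_6 = 6
b_6 = 4.5
c_6 = 0.5
p_6 = 1
q_6 = 2
a_7 = 7
b_7 = 5
s_7 = 1
t_7 = 2.5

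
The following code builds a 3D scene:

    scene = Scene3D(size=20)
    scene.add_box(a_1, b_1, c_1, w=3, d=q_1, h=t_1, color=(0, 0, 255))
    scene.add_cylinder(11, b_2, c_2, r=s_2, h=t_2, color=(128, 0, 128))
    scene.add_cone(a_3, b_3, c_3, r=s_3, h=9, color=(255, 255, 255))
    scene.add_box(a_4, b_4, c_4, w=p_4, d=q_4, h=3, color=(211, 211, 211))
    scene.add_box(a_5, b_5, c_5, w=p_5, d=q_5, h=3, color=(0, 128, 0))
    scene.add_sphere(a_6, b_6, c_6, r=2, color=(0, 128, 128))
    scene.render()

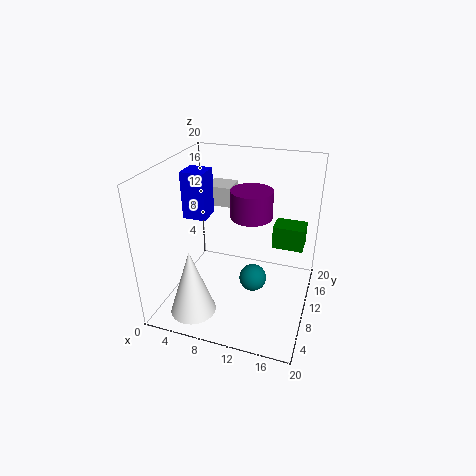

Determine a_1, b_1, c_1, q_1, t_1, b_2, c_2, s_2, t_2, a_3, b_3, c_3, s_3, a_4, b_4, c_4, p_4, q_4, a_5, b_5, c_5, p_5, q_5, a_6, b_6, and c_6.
a_1 = 4; b_1 = 6; c_1 = 14; q_1 = 3; t_1 = 6; b_2 = 13; c_2 = 12; s_2 = 3; t_2 = 4; a_3 = 6; b_3 = 3; c_3 = 2; s_3 = 3; a_4 = 3; b_4 = 15; c_4 = 12; p_4 = 4; q_4 = 4; a_5 = 15; b_5 = 9; c_5 = 10; p_5 = 4; q_5 = 3; a_6 = 12; b_6 = 11; c_6 = 3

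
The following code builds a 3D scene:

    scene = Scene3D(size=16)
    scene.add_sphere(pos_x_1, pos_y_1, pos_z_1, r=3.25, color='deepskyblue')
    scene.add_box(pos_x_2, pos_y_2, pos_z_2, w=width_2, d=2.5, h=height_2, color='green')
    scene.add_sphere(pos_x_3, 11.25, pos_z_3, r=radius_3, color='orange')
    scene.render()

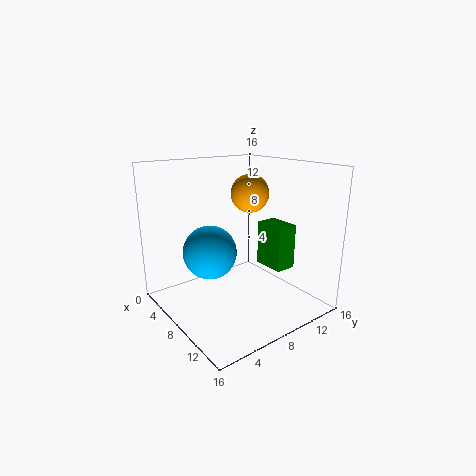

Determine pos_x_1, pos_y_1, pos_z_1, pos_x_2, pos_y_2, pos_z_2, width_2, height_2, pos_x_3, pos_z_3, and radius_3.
pos_x_1 = 4, pos_y_1 = 6.75, pos_z_1 = 5.25, pos_x_2 = 7, pos_y_2 = 11.75, pos_z_2 = 3.75, width_2 = 3.75, height_2 = 5.25, pos_x_3 = 6, pos_z_3 = 12.25, radius_3 = 2.25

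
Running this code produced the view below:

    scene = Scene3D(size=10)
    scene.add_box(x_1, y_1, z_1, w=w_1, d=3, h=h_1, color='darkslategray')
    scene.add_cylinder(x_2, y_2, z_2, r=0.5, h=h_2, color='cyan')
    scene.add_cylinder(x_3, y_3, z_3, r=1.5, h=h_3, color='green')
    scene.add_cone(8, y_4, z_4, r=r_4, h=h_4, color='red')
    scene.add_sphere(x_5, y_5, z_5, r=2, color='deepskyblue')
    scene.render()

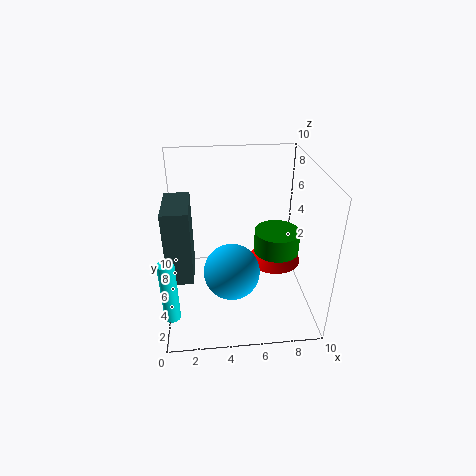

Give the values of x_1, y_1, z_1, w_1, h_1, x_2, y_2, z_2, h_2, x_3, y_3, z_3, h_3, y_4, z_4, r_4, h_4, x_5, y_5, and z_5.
x_1 = 0.5
y_1 = 1
z_1 = 4.5
w_1 = 1.5
h_1 = 4.5
x_2 = 0.5
y_2 = 1
z_2 = 2
h_2 = 4
x_3 = 7.5
y_3 = 4
z_3 = 4.5
h_3 = 1.5
y_4 = 6.5
z_4 = 2
r_4 = 2
h_4 = 2
x_5 = 4.5
y_5 = 4.5
z_5 = 2.5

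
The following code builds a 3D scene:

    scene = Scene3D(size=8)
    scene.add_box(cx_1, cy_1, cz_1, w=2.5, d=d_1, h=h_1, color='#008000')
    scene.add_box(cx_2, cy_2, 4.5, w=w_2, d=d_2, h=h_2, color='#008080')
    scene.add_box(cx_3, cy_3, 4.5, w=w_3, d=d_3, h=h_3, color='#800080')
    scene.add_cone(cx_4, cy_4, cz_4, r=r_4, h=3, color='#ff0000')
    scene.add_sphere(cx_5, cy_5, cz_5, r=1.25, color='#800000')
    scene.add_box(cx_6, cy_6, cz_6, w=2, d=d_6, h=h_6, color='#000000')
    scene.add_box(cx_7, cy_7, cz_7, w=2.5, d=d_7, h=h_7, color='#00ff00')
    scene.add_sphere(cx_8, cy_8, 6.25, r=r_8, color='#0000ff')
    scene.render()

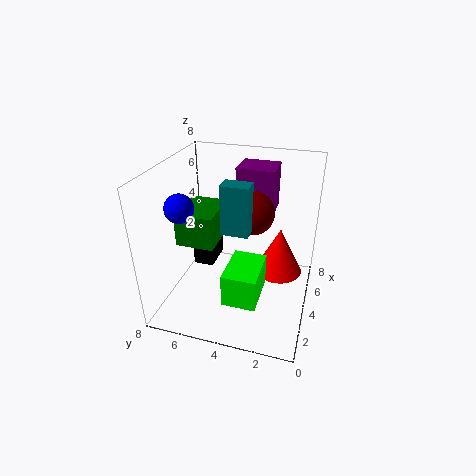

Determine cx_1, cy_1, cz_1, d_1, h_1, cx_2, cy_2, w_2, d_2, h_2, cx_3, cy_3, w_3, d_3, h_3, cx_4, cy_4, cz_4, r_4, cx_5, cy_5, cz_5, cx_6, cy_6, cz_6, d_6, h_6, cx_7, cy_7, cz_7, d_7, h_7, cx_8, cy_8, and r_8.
cx_1 = 2; cy_1 = 4.75; cz_1 = 4.25; d_1 = 2; h_1 = 1.75; cx_2 = 3.25; cy_2 = 3.25; w_2 = 1; d_2 = 1.5; h_2 = 2.75; cx_3 = 6; cy_3 = 2.5; w_3 = 2; d_3 = 2.25; h_3 = 2.75; cx_4 = 6.5; cy_4 = 2; cz_4 = 0.5; r_4 = 1.5; cx_5 = 5.25; cy_5 = 3.5; cz_5 = 5; cx_6 = 5; cy_6 = 6; cz_6 = 1; d_6 = 1.25; h_6 = 1.25; cx_7 = 1; cy_7 = 2.25; cz_7 = 1.75; d_7 = 1.75; h_7 = 1.75; cx_8 = 2.25; cy_8 = 6.5; r_8 = 0.75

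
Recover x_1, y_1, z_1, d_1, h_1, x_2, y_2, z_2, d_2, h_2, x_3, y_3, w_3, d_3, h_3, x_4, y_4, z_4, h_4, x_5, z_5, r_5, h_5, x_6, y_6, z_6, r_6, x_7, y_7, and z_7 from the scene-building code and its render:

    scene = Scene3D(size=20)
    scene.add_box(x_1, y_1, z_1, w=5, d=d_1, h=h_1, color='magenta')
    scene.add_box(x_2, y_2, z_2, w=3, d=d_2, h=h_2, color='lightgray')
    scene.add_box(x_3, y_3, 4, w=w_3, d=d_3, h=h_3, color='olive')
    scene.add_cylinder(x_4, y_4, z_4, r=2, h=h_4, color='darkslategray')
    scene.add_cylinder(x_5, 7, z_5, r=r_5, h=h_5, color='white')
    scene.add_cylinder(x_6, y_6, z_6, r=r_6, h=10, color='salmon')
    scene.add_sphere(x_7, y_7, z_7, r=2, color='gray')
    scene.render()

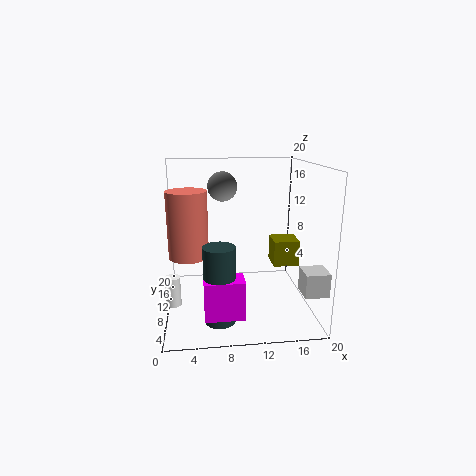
x_1 = 5, y_1 = 2, z_1 = 2, d_1 = 3, h_1 = 5, x_2 = 17, y_2 = 1, z_2 = 5, d_2 = 3, h_2 = 3, x_3 = 16, y_3 = 13, w_3 = 4, d_3 = 4, h_3 = 4, x_4 = 7, y_4 = 4, z_4 = 1, h_4 = 10, x_5 = 1, z_5 = 2, r_5 = 1, h_5 = 4, x_6 = 3, y_6 = 14, z_6 = 6, r_6 = 3, x_7 = 8, y_7 = 11, z_7 = 17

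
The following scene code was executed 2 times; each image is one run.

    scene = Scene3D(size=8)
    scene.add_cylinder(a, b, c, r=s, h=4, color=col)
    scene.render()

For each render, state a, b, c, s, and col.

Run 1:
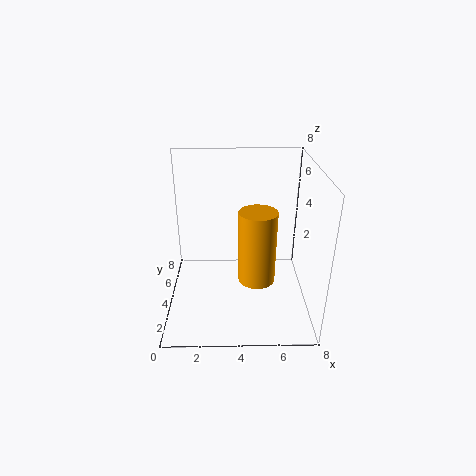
a = 5
b = 3
c = 2
s = 1
col = 'orange'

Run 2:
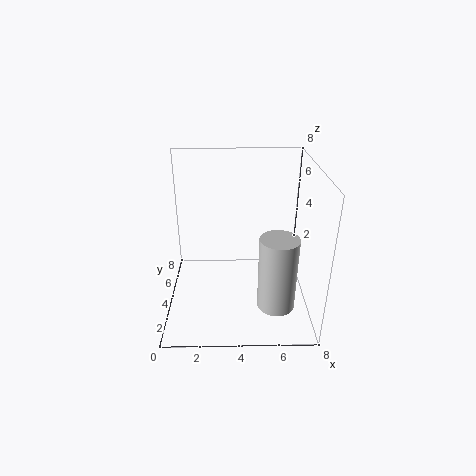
a = 6
b = 2
c = 1
s = 1
col = 'lightgray'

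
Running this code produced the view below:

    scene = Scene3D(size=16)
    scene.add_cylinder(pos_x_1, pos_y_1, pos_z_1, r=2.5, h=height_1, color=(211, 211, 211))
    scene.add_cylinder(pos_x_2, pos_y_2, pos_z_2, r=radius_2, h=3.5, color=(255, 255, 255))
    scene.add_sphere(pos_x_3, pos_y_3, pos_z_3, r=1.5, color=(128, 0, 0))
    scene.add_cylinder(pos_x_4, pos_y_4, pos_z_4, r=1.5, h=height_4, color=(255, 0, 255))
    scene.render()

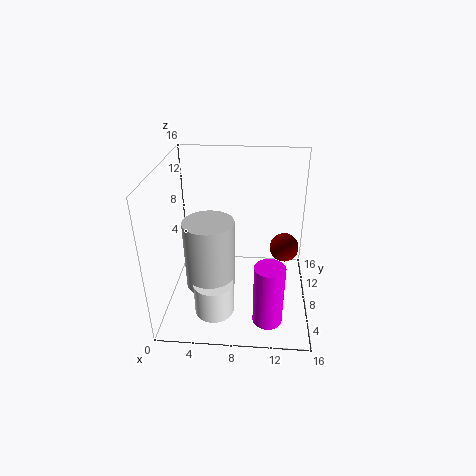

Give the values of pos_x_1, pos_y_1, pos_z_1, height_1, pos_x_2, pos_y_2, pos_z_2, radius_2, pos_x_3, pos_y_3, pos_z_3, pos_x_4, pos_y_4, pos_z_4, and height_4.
pos_x_1 = 5.5
pos_y_1 = 4
pos_z_1 = 5
height_1 = 7
pos_x_2 = 6
pos_y_2 = 2.5
pos_z_2 = 2.5
radius_2 = 2
pos_x_3 = 13
pos_y_3 = 6.5
pos_z_3 = 8
pos_x_4 = 11.5
pos_y_4 = 2
pos_z_4 = 2
height_4 = 6.5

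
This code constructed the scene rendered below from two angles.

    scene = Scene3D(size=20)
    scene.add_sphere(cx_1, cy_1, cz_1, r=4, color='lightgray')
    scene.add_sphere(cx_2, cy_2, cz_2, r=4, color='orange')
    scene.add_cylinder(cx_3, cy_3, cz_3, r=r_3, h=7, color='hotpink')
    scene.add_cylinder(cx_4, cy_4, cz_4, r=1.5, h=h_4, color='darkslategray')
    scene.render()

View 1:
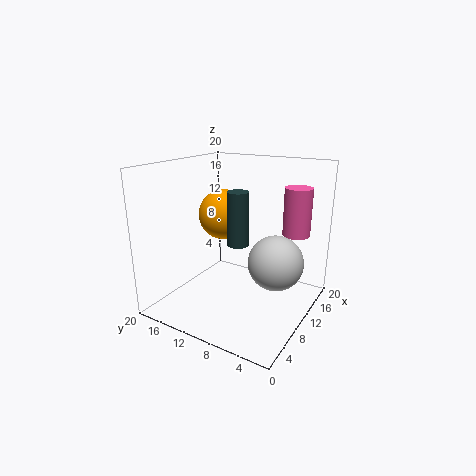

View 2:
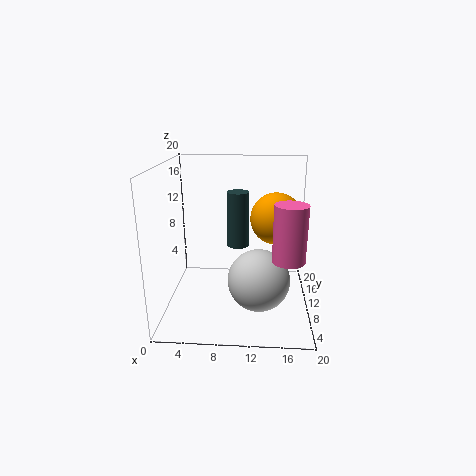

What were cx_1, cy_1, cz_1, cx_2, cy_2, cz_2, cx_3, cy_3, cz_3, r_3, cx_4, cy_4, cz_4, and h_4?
cx_1 = 13
cy_1 = 5.5
cz_1 = 6
cx_2 = 15.5
cy_2 = 16
cz_2 = 11
cx_3 = 16.5
cy_3 = 4
cz_3 = 9.5
r_3 = 2
cx_4 = 10
cy_4 = 10
cz_4 = 9
h_4 = 7.5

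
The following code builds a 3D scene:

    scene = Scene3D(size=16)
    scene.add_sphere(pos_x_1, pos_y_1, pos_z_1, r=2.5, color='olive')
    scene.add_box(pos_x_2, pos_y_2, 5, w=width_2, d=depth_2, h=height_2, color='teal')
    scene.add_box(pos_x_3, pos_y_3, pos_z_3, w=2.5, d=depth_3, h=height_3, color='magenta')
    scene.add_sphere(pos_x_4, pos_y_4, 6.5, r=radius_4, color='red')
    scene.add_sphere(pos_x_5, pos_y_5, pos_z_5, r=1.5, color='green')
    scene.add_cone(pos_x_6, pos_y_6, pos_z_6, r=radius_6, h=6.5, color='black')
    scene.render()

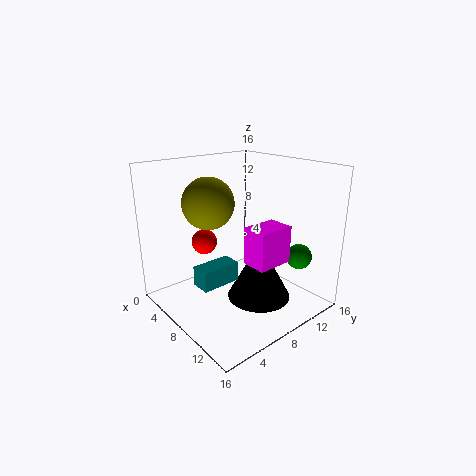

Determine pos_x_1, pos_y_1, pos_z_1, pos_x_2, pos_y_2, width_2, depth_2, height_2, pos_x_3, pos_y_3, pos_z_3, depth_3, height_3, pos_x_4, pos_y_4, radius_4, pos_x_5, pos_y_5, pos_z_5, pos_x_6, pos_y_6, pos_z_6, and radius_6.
pos_x_1 = 9, pos_y_1 = 3.5, pos_z_1 = 13, pos_x_2 = 9, pos_y_2 = 1.5, width_2 = 2, depth_2 = 4, height_2 = 2, pos_x_3 = 13, pos_y_3 = 4.5, pos_z_3 = 8, depth_3 = 3.5, height_3 = 3.5, pos_x_4 = 3.5, pos_y_4 = 6.5, radius_4 = 1.5, pos_x_5 = 11.5, pos_y_5 = 14.5, pos_z_5 = 5, pos_x_6 = 10.5, pos_y_6 = 9, pos_z_6 = 1.5, radius_6 = 3.5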